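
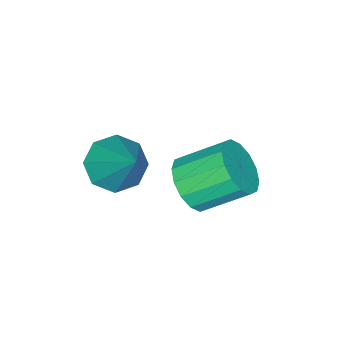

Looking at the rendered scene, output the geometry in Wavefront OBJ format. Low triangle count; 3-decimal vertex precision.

v 0.935 1.22 1.878
v 1.238 0.888 2.527
v 0.609 1.848 3.312
v 0.305 2.18 2.662
v 1.515 1.166 2.411
v 0.886 2.125 3.195
v 1.637 1.457 2.151
v 1.008 2.417 2.936
v 1.57 1.686 1.818
v 0.941 2.645 2.603
v 1.333 1.789 1.502
v 0.704 2.749 2.286
v 0.99 1.741 1.286
v 0.36 2.7 2.07
v 0.631 1.552 1.228
v 0.002 2.512 2.013
v 0.354 1.275 1.345
v -0.275 2.234 2.129
v 0.232 0.983 1.604
v -0.397 1.943 2.389
v 0.299 0.755 1.937
v -0.33 1.714 2.722
v 0.536 0.651 2.254
v -0.093 1.611 3.038
v 0.88 0.7 2.47
v 0.25 1.659 3.254
v 1.513 -0.549 2.052
v 2.266 -0.671 1.81
v 2.107 0.549 3.348
v 2.003 -0.195 1.528
v 1.453 0.073 1.552
v 0.938 -0.023 1.869
v 0.76 -0.428 2.293
v 1.023 -0.903 2.576
v 1.573 -1.171 2.551
v 2.088 -1.075 2.234
f 2 1 5
f 2 5 3
f 3 5 6
f 3 6 4
f 5 1 7
f 5 7 6
f 6 7 8
f 6 8 4
f 7 1 9
f 7 9 8
f 8 9 10
f 8 10 4
f 9 1 11
f 9 11 10
f 10 11 12
f 10 12 4
f 11 1 13
f 11 13 12
f 12 13 14
f 12 14 4
f 13 1 15
f 13 15 14
f 14 15 16
f 14 16 4
f 15 1 17
f 15 17 16
f 16 17 18
f 16 18 4
f 17 1 19
f 17 19 18
f 18 19 20
f 18 20 4
f 19 1 21
f 19 21 20
f 20 21 22
f 20 22 4
f 21 1 23
f 21 23 22
f 22 23 24
f 22 24 4
f 23 1 25
f 23 25 24
f 24 25 26
f 24 26 4
f 25 1 2
f 25 2 26
f 26 2 3
f 26 3 4
f 28 27 30
f 28 30 29
f 30 27 31
f 30 31 29
f 31 27 32
f 31 32 29
f 32 27 33
f 32 33 29
f 33 27 34
f 33 34 29
f 34 27 35
f 34 35 29
f 35 27 36
f 35 36 29
f 36 27 28
f 36 28 29



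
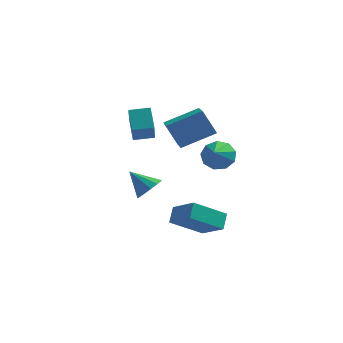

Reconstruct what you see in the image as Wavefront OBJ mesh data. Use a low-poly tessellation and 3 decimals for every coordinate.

v -0.333 0.512 4.221
v 1.391 1.309 5.043
v -0.831 2.397 3.439
v 0.894 3.193 4.261
v 0.466 0.167 2.879
v 2.191 0.963 3.701
v -0.031 2.051 2.097
v 1.693 2.848 2.919
v -2.261 1.237 3.365
v -2.657 2.282 4.257
v -2.431 2.297 2.047
v -2.827 3.342 2.939
v -1.153 1.558 3.481
v -1.549 2.603 4.373
v -1.323 2.618 2.163
v -1.719 3.663 3.055
v -1.56 2.331 -1.617
v -1.085 1.976 -0.968
v -2.72 2.669 -0.583
v -0.96 2.455 -0.985
v -1.027 2.896 -1.203
v -1.263 3.157 -1.553
v -1.593 3.156 -1.923
v -1.913 2.893 -2.196
v -2.121 2.452 -2.285
v -2.151 1.972 -2.162
v -1.993 1.607 -1.866
v -1.698 1.471 -1.491
v -1.36 1.609 -1.156
v 1.538 0.613 -3.639
v -0.052 -0.251 -2.459
v 1.59 1.424 -2.974
v 0 0.56 -1.795
v 2.76 -0.28 -2.645
v 1.17 -1.144 -1.466
v 2.812 0.531 -1.981
v 1.222 -0.333 -0.801
v 1.888 3.585 0.598
v 2.367 3.115 -0.089
v 1.892 2.035 1.662
v 2.79 3.399 0.325
v 2.791 3.771 0.866
v 2.37 4.056 1.282
v 1.724 4.12 1.378
v 1.154 3.934 1.109
v 0.928 3.585 0.6
v 1.152 3.236 0.091
v 1.72 3.05 -0.181
f 2 4 1
f 5 2 1
f 1 4 3
f 3 5 1
f 2 8 4
f 6 2 5
f 6 8 2
f 4 8 3
f 7 5 3
f 3 8 7
f 7 6 5
f 8 6 7
f 10 12 9
f 13 10 9
f 9 12 11
f 11 13 9
f 10 16 12
f 14 10 13
f 14 16 10
f 12 16 11
f 15 13 11
f 11 16 15
f 15 14 13
f 16 14 15
f 18 17 20
f 18 20 19
f 20 17 21
f 20 21 19
f 21 17 22
f 21 22 19
f 22 17 23
f 22 23 19
f 23 17 24
f 23 24 19
f 24 17 25
f 24 25 19
f 25 17 26
f 25 26 19
f 26 17 27
f 26 27 19
f 27 17 28
f 27 28 19
f 28 17 29
f 28 29 19
f 29 17 18
f 29 18 19
f 31 33 30
f 34 31 30
f 30 33 32
f 32 34 30
f 31 37 33
f 35 31 34
f 35 37 31
f 33 37 32
f 36 34 32
f 32 37 36
f 36 35 34
f 37 35 36
f 39 38 41
f 39 41 40
f 41 38 42
f 41 42 40
f 42 38 43
f 42 43 40
f 43 38 44
f 43 44 40
f 44 38 45
f 44 45 40
f 45 38 46
f 45 46 40
f 46 38 47
f 46 47 40
f 47 38 48
f 47 48 40
f 48 38 39
f 48 39 40



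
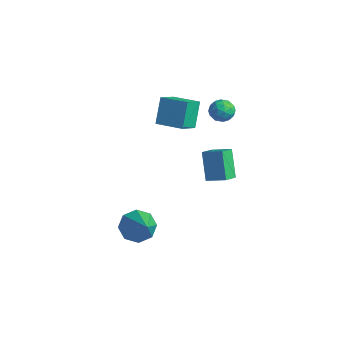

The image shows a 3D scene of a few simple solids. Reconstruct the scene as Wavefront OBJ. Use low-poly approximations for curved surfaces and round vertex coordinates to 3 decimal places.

v 1.719 -3.462 -4.099
v 2.209 -3.784 -4.833
v 3.321 -4.118 -2.741
v 2.361 -3.097 -4.68
v 2.136 -2.624 -4.187
v 1.667 -2.642 -3.642
v 1.229 -3.14 -3.364
v 1.077 -3.826 -3.517
v 1.301 -4.299 -4.01
v 1.77 -4.282 -4.556
v -3.099 2.596 -0.348
v -2.805 1.554 0.256
v -1.648 3.128 -0.138
v -1.353 2.086 0.466
v -2.647 1.914 -1.746
v -2.352 0.872 -1.142
v -1.195 2.446 -1.536
v -0.901 1.404 -0.932
v 3.276 -0.844 0.96
v 4.156 -0.377 1.324
v 3.005 -0.016 0.556
v 3.884 0.45 0.921
v 4.056 -1.25 -0.401
v 4.935 -0.784 -0.036
v 3.784 -0.423 -0.804
v 4.664 0.044 -0.44
v -0.124 2.715 0.571
v 0.225 3.229 0.903
v 0.855 2.151 0.417
v 1.204 2.665 0.749
v 0.766 2.247 1.109
v 0.161 2.596 1.205
v 0.919 2.784 0.115
v 0.314 3.133 0.211
v 0.869 3.272 0.621
v 0.775 2.94 1.235
v 0.305 2.44 0.085
v 0.211 2.108 0.699
v -0.035 3.021 0.751
v 1.115 2.359 0.569
v 0.858 2.113 0.781
v 1.063 2.415 0.976
v -0.073 2.649 0.928
v 0.132 2.952 1.123
v 0.45 2.374 1.244
v 0.948 2.428 0.197
v 1.153 2.731 0.392
v 0.017 2.965 0.344
v 0.222 3.267 0.539
v 0.63 3.006 0.076
v 0.549 3.349 0.78
v 1.124 3.018 0.689
v 0.956 3.088 0.317
v 0.601 3.292 0.373
v 0.493 3.154 1.141
v 1.068 2.823 1.05
v 0.811 2.577 1.262
v 0.456 2.782 1.318
v 0.872 3.179 0.975
v 0.012 2.557 0.27
v 0.587 2.226 0.179
v 0.624 2.598 0.002
v 0.269 2.803 0.058
v -0.044 2.362 0.631
v 0.531 2.031 0.54
v 0.479 2.088 0.947
v 0.124 2.292 1.003
v 0.208 2.201 0.345
f 2 1 4
f 2 4 3
f 4 1 5
f 4 5 3
f 5 1 6
f 5 6 3
f 6 1 7
f 6 7 3
f 7 1 8
f 7 8 3
f 8 1 9
f 8 9 3
f 9 1 10
f 9 10 3
f 10 1 2
f 10 2 3
f 12 14 11
f 15 12 11
f 11 14 13
f 13 15 11
f 12 18 14
f 16 12 15
f 16 18 12
f 14 18 13
f 17 15 13
f 13 18 17
f 17 16 15
f 18 16 17
f 20 22 19
f 23 20 19
f 19 22 21
f 21 23 19
f 20 26 22
f 24 20 23
f 24 26 20
f 22 26 21
f 25 23 21
f 21 26 25
f 25 24 23
f 26 24 25
f 27 64 43
f 64 38 67
f 43 67 32
f 64 67 43
f 27 43 39
f 43 32 44
f 39 44 28
f 43 44 39
f 27 39 48
f 39 28 49
f 48 49 34
f 39 49 48
f 27 48 60
f 48 34 63
f 60 63 37
f 48 63 60
f 27 60 64
f 60 37 68
f 64 68 38
f 60 68 64
f 28 44 55
f 44 32 58
f 55 58 36
f 44 58 55
f 32 67 45
f 67 38 66
f 45 66 31
f 67 66 45
f 38 68 65
f 68 37 61
f 65 61 29
f 68 61 65
f 37 63 62
f 63 34 50
f 62 50 33
f 63 50 62
f 34 49 54
f 49 28 51
f 54 51 35
f 49 51 54
f 30 56 42
f 56 36 57
f 42 57 31
f 56 57 42
f 30 42 40
f 42 31 41
f 40 41 29
f 42 41 40
f 30 40 47
f 40 29 46
f 47 46 33
f 40 46 47
f 30 47 52
f 47 33 53
f 52 53 35
f 47 53 52
f 30 52 56
f 52 35 59
f 56 59 36
f 52 59 56
f 31 57 45
f 57 36 58
f 45 58 32
f 57 58 45
f 29 41 65
f 41 31 66
f 65 66 38
f 41 66 65
f 33 46 62
f 46 29 61
f 62 61 37
f 46 61 62
f 35 53 54
f 53 33 50
f 54 50 34
f 53 50 54
f 36 59 55
f 59 35 51
f 55 51 28
f 59 51 55



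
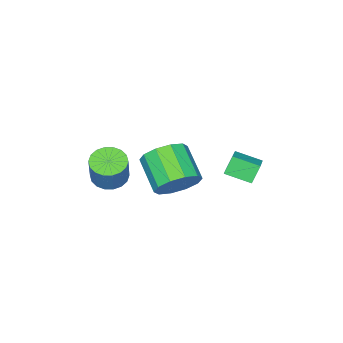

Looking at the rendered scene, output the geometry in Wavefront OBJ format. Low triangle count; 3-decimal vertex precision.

v 3.602 -1.912 -1.721
v 4.278 -1.548 -2.061
v 4.755 -1.124 -0.659
v 4.078 -1.488 -0.319
v 4.026 -1.271 -2.059
v 4.503 -0.847 -0.658
v 3.691 -1.122 -1.99
v 4.168 -0.697 -0.589
v 3.338 -1.129 -1.868
v 3.814 -0.704 -0.467
v 3.037 -1.291 -1.717
v 3.513 -0.866 -0.315
v 2.848 -1.576 -1.566
v 3.324 -1.151 -0.165
v 2.808 -1.928 -1.446
v 3.285 -1.503 -0.045
v 2.925 -2.276 -1.381
v 3.402 -1.852 0.021
v 3.177 -2.553 -1.382
v 3.654 -2.129 0.019
v 3.512 -2.703 -1.451
v 3.989 -2.278 -0.05
v 3.866 -2.696 -1.573
v 4.342 -2.271 -0.172
v 4.167 -2.534 -1.725
v 4.643 -2.109 -0.323
v 4.356 -2.249 -1.875
v 4.832 -1.824 -0.474
v 4.395 -1.897 -1.995
v 4.872 -1.472 -0.594
v -2.323 1.602 -2.248
v -1.748 0.502 -1.862
v -1.381 2.277 -1.727
v -0.807 1.176 -1.341
v -1.813 1.564 -3.119
v -1.239 0.463 -2.733
v -0.872 2.238 -2.598
v -0.297 1.138 -2.212
v 1.702 0.312 -2.283
v 2.171 -0.382 -2.995
v 1.527 -1.847 -1.989
v 1.058 -1.152 -1.277
v 2.623 -0.246 -2.506
v 1.979 -1.711 -1.5
v 2.723 0.105 -1.932
v 2.08 -1.36 -0.926
v 2.433 0.534 -1.492
v 1.79 -0.931 -0.486
v 1.864 0.879 -1.354
v 1.22 -0.586 -0.348
v 1.233 1.007 -1.571
v 0.589 -0.458 -0.565
v 0.781 0.871 -2.06
v 0.137 -0.594 -1.054
v 0.68 0.52 -2.634
v 0.037 -0.945 -1.628
v 0.97 0.091 -3.074
v 0.327 -1.374 -2.068
v 1.54 -0.254 -3.212
v 0.896 -1.719 -2.206
f 2 1 5
f 2 5 3
f 3 5 6
f 3 6 4
f 5 1 7
f 5 7 6
f 6 7 8
f 6 8 4
f 7 1 9
f 7 9 8
f 8 9 10
f 8 10 4
f 9 1 11
f 9 11 10
f 10 11 12
f 10 12 4
f 11 1 13
f 11 13 12
f 12 13 14
f 12 14 4
f 13 1 15
f 13 15 14
f 14 15 16
f 14 16 4
f 15 1 17
f 15 17 16
f 16 17 18
f 16 18 4
f 17 1 19
f 17 19 18
f 18 19 20
f 18 20 4
f 19 1 21
f 19 21 20
f 20 21 22
f 20 22 4
f 21 1 23
f 21 23 22
f 22 23 24
f 22 24 4
f 23 1 25
f 23 25 24
f 24 25 26
f 24 26 4
f 25 1 27
f 25 27 26
f 26 27 28
f 26 28 4
f 27 1 29
f 27 29 28
f 28 29 30
f 28 30 4
f 29 1 2
f 29 2 30
f 30 2 3
f 30 3 4
f 32 34 31
f 35 32 31
f 31 34 33
f 33 35 31
f 32 38 34
f 36 32 35
f 36 38 32
f 34 38 33
f 37 35 33
f 33 38 37
f 37 36 35
f 38 36 37
f 40 39 43
f 40 43 41
f 41 43 44
f 41 44 42
f 43 39 45
f 43 45 44
f 44 45 46
f 44 46 42
f 45 39 47
f 45 47 46
f 46 47 48
f 46 48 42
f 47 39 49
f 47 49 48
f 48 49 50
f 48 50 42
f 49 39 51
f 49 51 50
f 50 51 52
f 50 52 42
f 51 39 53
f 51 53 52
f 52 53 54
f 52 54 42
f 53 39 55
f 53 55 54
f 54 55 56
f 54 56 42
f 55 39 57
f 55 57 56
f 56 57 58
f 56 58 42
f 57 39 59
f 57 59 58
f 58 59 60
f 58 60 42
f 59 39 40
f 59 40 60
f 60 40 41
f 60 41 42



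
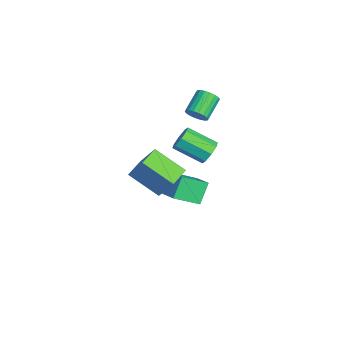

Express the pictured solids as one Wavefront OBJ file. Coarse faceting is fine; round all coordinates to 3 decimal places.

v -2.066 -0.95 -2.142
v -0.964 -0.505 -1.694
v -2.292 0.535 -3.059
v -1.19 0.98 -2.611
v -1.37 -1.54 -3.269
v -0.268 -1.095 -2.821
v -1.596 -0.055 -4.186
v -0.494 0.39 -3.738
v -1.012 0.262 3.212
v -0.581 0.291 3.724
v -1.557 1.088 4.5
v -1.988 1.058 3.988
v -0.511 0.533 3.564
v -1.487 1.33 4.34
v -0.54 0.721 3.335
v -1.516 1.518 4.11
v -0.662 0.818 3.081
v -1.639 1.615 3.856
v -0.854 0.805 2.853
v -1.831 1.601 3.628
v -1.077 0.684 2.696
v -2.054 1.481 3.472
v -1.287 0.479 2.642
v -2.264 1.276 3.417
v -1.443 0.232 2.7
v -2.419 1.029 3.476
v -1.513 -0.01 2.86
v -2.489 0.787 3.636
v -1.484 -0.198 3.09
v -2.46 0.599 3.865
v -1.361 -0.295 3.344
v -2.338 0.502 4.119
v -1.169 -0.281 3.572
v -2.146 0.515 4.347
v -0.946 -0.161 3.728
v -1.923 0.636 4.504
v -0.736 0.044 3.783
v -1.713 0.841 4.558
v 2.272 0.348 2.783
v 2.886 0.3 3.194
v 2.201 -1.117 4.048
v 1.588 -1.068 3.637
v 2.492 0.632 3.43
v 1.808 -0.785 4.284
v 1.97 0.798 3.287
v 1.286 -0.619 4.141
v 1.625 0.701 2.849
v 0.94 -0.716 3.703
v 1.659 0.397 2.372
v 0.974 -1.02 3.226
v 2.052 0.065 2.136
v 1.368 -1.352 2.99
v 2.574 -0.101 2.279
v 1.89 -1.518 3.133
v 2.92 -0.004 2.717
v 2.235 -1.421 3.571
v 0.13 -2.884 0.853
v 0.912 -2.256 2.36
v 1.109 -1.458 -0.248
v 1.89 -0.83 1.259
v 1.11 -3.69 0.681
v 1.891 -3.062 2.188
v 2.088 -2.264 -0.42
v 2.87 -1.636 1.087
f 2 4 1
f 5 2 1
f 1 4 3
f 3 5 1
f 2 8 4
f 6 2 5
f 6 8 2
f 4 8 3
f 7 5 3
f 3 8 7
f 7 6 5
f 8 6 7
f 10 9 13
f 10 13 11
f 11 13 14
f 11 14 12
f 13 9 15
f 13 15 14
f 14 15 16
f 14 16 12
f 15 9 17
f 15 17 16
f 16 17 18
f 16 18 12
f 17 9 19
f 17 19 18
f 18 19 20
f 18 20 12
f 19 9 21
f 19 21 20
f 20 21 22
f 20 22 12
f 21 9 23
f 21 23 22
f 22 23 24
f 22 24 12
f 23 9 25
f 23 25 24
f 24 25 26
f 24 26 12
f 25 9 27
f 25 27 26
f 26 27 28
f 26 28 12
f 27 9 29
f 27 29 28
f 28 29 30
f 28 30 12
f 29 9 31
f 29 31 30
f 30 31 32
f 30 32 12
f 31 9 33
f 31 33 32
f 32 33 34
f 32 34 12
f 33 9 35
f 33 35 34
f 34 35 36
f 34 36 12
f 35 9 37
f 35 37 36
f 36 37 38
f 36 38 12
f 37 9 10
f 37 10 38
f 38 10 11
f 38 11 12
f 40 39 43
f 40 43 41
f 41 43 44
f 41 44 42
f 43 39 45
f 43 45 44
f 44 45 46
f 44 46 42
f 45 39 47
f 45 47 46
f 46 47 48
f 46 48 42
f 47 39 49
f 47 49 48
f 48 49 50
f 48 50 42
f 49 39 51
f 49 51 50
f 50 51 52
f 50 52 42
f 51 39 53
f 51 53 52
f 52 53 54
f 52 54 42
f 53 39 55
f 53 55 54
f 54 55 56
f 54 56 42
f 55 39 40
f 55 40 56
f 56 40 41
f 56 41 42
f 58 60 57
f 61 58 57
f 57 60 59
f 59 61 57
f 58 64 60
f 62 58 61
f 62 64 58
f 60 64 59
f 63 61 59
f 59 64 63
f 63 62 61
f 64 62 63



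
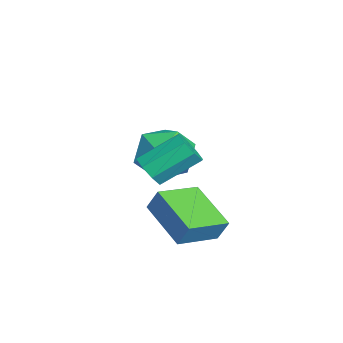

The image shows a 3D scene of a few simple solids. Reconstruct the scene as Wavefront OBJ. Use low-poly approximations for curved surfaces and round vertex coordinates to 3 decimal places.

v 1.601 -3.512 0.734
v 2.044 -3.764 1.199
v 1.863 -2.401 2.111
v 1.419 -2.148 1.646
v 2.284 -3.48 0.823
v 2.103 -2.117 1.735
v 2.124 -3.215 0.395
v 1.943 -1.852 1.307
v 1.657 -3.124 0.166
v 1.476 -1.761 1.078
v 1.157 -3.259 0.269
v 0.976 -1.896 1.181
v 0.917 -3.543 0.645
v 0.736 -2.18 1.557
v 1.077 -3.808 1.073
v 0.896 -2.445 1.985
v 1.544 -3.899 1.302
v 1.363 -2.536 2.214
v -0.229 -2.064 -1.95
v -0.025 -1.72 -1.122
v 1.467 -1.263 -2.7
v 1.671 -0.919 -1.872
v 0.609 -3.481 -1.568
v 0.813 -3.137 -0.74
v 2.305 -2.68 -2.318
v 2.509 -2.336 -1.49
v -2.384 -1.483 -0.442
v -1.814 -1.829 -1.476
v -2.206 -3.331 0.276
v -1.636 -3.677 -0.758
v -1.077 -2.91 0.024
v -1.187 -1.768 -0.419
v -2.833 -3.392 -0.781
v -2.943 -2.25 -1.224
v -2.092 -3.009 -1.685
v -1.007 -2.712 -1.188
v -3.013 -2.448 -0.012
v -1.928 -2.151 0.485
f 2 1 5
f 2 5 3
f 3 5 6
f 3 6 4
f 5 1 7
f 5 7 6
f 6 7 8
f 6 8 4
f 7 1 9
f 7 9 8
f 8 9 10
f 8 10 4
f 9 1 11
f 9 11 10
f 10 11 12
f 10 12 4
f 11 1 13
f 11 13 12
f 12 13 14
f 12 14 4
f 13 1 15
f 13 15 14
f 14 15 16
f 14 16 4
f 15 1 17
f 15 17 16
f 16 17 18
f 16 18 4
f 17 1 2
f 17 2 18
f 18 2 3
f 18 3 4
f 20 22 19
f 23 20 19
f 19 22 21
f 21 23 19
f 20 26 22
f 24 20 23
f 24 26 20
f 22 26 21
f 25 23 21
f 21 26 25
f 25 24 23
f 26 24 25
f 27 38 32
f 27 32 28
f 27 28 34
f 27 34 37
f 27 37 38
f 28 32 36
f 32 38 31
f 38 37 29
f 37 34 33
f 34 28 35
f 30 36 31
f 30 31 29
f 30 29 33
f 30 33 35
f 30 35 36
f 31 36 32
f 29 31 38
f 33 29 37
f 35 33 34
f 36 35 28



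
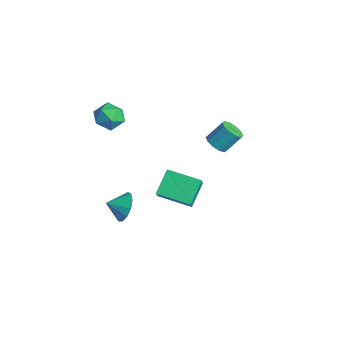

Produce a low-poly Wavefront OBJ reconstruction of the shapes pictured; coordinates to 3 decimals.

v -0.5 -2.199 -4.216
v -0.15 -2.737 -5.048
v -0.82 -3.201 -3.704
v 0.306 -2.691 -4.675
v 0.507 -2.49 -4.156
v 0.388 -2.196 -3.656
v -0.013 -1.903 -3.335
v -0.569 -1.704 -3.293
v -1.102 -1.663 -3.544
v -1.445 -1.791 -4.009
v -1.488 -2.049 -4.54
v -1.217 -2.355 -4.968
v -0.718 -2.611 -5.157
v -1.324 -2.143 2.666
v -0.581 -2.008 3.335
v -1.979 -3.292 3.625
v -1.236 -3.157 4.294
v -1.927 -2.435 4.155
v -1.523 -1.725 3.563
v -1.037 -3.575 3.397
v -0.633 -2.865 2.805
v -0.404 -2.893 3.787
v -0.954 -2.188 4.256
v -1.606 -3.112 2.704
v -2.156 -2.407 3.173
v 1.652 -1.12 -1.929
v 0.905 -0.049 -0.826
v 3.053 0.31 -2.37
v 2.306 1.382 -1.267
v 2.734 -1.762 -0.573
v 1.987 -0.69 0.53
v 4.135 -0.331 -1.014
v 3.388 0.74 0.089
v 1.241 2.788 0.872
v 1.944 2.951 0.604
v 2.142 3.895 1.701
v 1.439 3.732 1.968
v 1.636 3.252 0.401
v 1.834 4.196 1.498
v 1.177 3.376 0.378
v 1.375 4.319 1.474
v 0.742 3.275 0.543
v 0.941 4.218 1.64
v 0.498 2.988 0.834
v 0.696 3.932 1.931
v 0.538 2.625 1.139
v 0.736 3.569 2.236
v 0.846 2.324 1.342
v 1.044 3.268 2.439
v 1.305 2.201 1.366
v 1.503 3.144 2.462
v 1.739 2.302 1.2
v 1.938 3.245 2.297
v 1.984 2.588 0.909
v 2.182 3.532 2.006
f 2 1 4
f 2 4 3
f 4 1 5
f 4 5 3
f 5 1 6
f 5 6 3
f 6 1 7
f 6 7 3
f 7 1 8
f 7 8 3
f 8 1 9
f 8 9 3
f 9 1 10
f 9 10 3
f 10 1 11
f 10 11 3
f 11 1 12
f 11 12 3
f 12 1 13
f 12 13 3
f 13 1 2
f 13 2 3
f 14 25 19
f 14 19 15
f 14 15 21
f 14 21 24
f 14 24 25
f 15 19 23
f 19 25 18
f 25 24 16
f 24 21 20
f 21 15 22
f 17 23 18
f 17 18 16
f 17 16 20
f 17 20 22
f 17 22 23
f 18 23 19
f 16 18 25
f 20 16 24
f 22 20 21
f 23 22 15
f 27 29 26
f 30 27 26
f 26 29 28
f 28 30 26
f 27 33 29
f 31 27 30
f 31 33 27
f 29 33 28
f 32 30 28
f 28 33 32
f 32 31 30
f 33 31 32
f 35 34 38
f 35 38 36
f 36 38 39
f 36 39 37
f 38 34 40
f 38 40 39
f 39 40 41
f 39 41 37
f 40 34 42
f 40 42 41
f 41 42 43
f 41 43 37
f 42 34 44
f 42 44 43
f 43 44 45
f 43 45 37
f 44 34 46
f 44 46 45
f 45 46 47
f 45 47 37
f 46 34 48
f 46 48 47
f 47 48 49
f 47 49 37
f 48 34 50
f 48 50 49
f 49 50 51
f 49 51 37
f 50 34 52
f 50 52 51
f 51 52 53
f 51 53 37
f 52 34 54
f 52 54 53
f 53 54 55
f 53 55 37
f 54 34 35
f 54 35 55
f 55 35 36
f 55 36 37



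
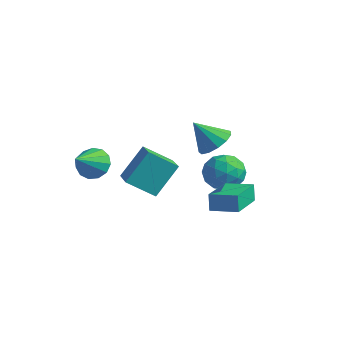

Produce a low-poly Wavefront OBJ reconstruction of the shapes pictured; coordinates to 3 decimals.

v 0.756 3.304 -2.175
v 1.737 3.151 -2.062
v 0.483 1.729 -1.938
v 1.464 1.576 -1.825
v 0.955 2.085 -1.133
v 1.124 3.058 -1.279
v 1.096 1.822 -2.721
v 1.265 2.795 -2.867
v 1.947 2.235 -2.4
v 1.86 2.397 -1.418
v 0.36 2.483 -2.582
v 0.273 2.645 -1.6
v 1.271 3.366 -2.139
v 0.949 1.514 -1.861
v 0.65 1.813 -1.454
v 1.227 1.723 -1.387
v 0.91 3.311 -1.679
v 1.487 3.221 -1.613
v 1.027 2.595 -1.066
v 0.733 1.659 -2.387
v 1.31 1.569 -2.321
v 0.993 3.157 -2.613
v 1.57 3.067 -2.546
v 1.193 2.285 -2.934
v 1.971 2.737 -2.271
v 1.81 1.811 -2.132
v 1.594 1.956 -2.659
v 1.693 2.528 -2.745
v 1.919 2.833 -1.694
v 1.759 1.907 -1.555
v 1.459 2.206 -1.148
v 1.559 2.778 -1.234
v 2.043 2.294 -1.893
v 0.461 2.973 -2.445
v 0.301 2.047 -2.306
v 0.661 2.102 -2.766
v 0.761 2.674 -2.852
v 0.41 3.069 -1.868
v 0.249 2.143 -1.729
v 0.527 2.352 -1.255
v 0.626 2.924 -1.341
v 0.177 2.586 -2.107
v 1.166 -3.439 0.091
v 1.362 -2.329 1.43
v -0.051 -2.547 -0.471
v 0.145 -1.437 0.868
v 2.095 -2.663 -0.688
v 2.291 -1.553 0.651
v 0.878 -1.771 -1.25
v 1.074 -0.661 0.089
v -1.922 -2.295 -0.654
v -1.448 -1.83 -0.173
v -1.638 -3.565 0.294
v -1.876 -1.799 -0.003
v -2.319 -1.925 -0.04
v -2.636 -2.169 -0.272
v -2.726 -2.453 -0.625
v -2.56 -2.687 -0.988
v -2.192 -2.796 -1.244
v -1.738 -2.747 -1.314
v -1.342 -2.554 -1.174
v -1.13 -2.279 -0.869
v -1.17 -2.009 -0.496
v 3.086 -0.589 -2.065
v 2.887 -0.432 -1.253
v 2.264 1.324 -2.637
v 2.065 1.482 -1.826
v 4.195 -0.062 -1.894
v 3.996 0.096 -1.083
v 3.373 1.852 -2.467
v 3.174 2.009 -1.655
v 1.471 1.465 0.421
v 2.215 1.347 0.856
v 0.729 0.915 1.539
v 2.057 1.796 0.973
v 1.713 2.14 0.914
v 1.292 2.27 0.699
v 0.928 2.145 0.395
v 0.736 1.803 0.1
v 0.778 1.355 -0.093
v 1.04 0.941 -0.123
v 1.438 0.694 0.02
v 1.847 0.692 0.29
v 2.137 0.935 0.602
f 1 38 17
f 38 12 41
f 17 41 6
f 38 41 17
f 1 17 13
f 17 6 18
f 13 18 2
f 17 18 13
f 1 13 22
f 13 2 23
f 22 23 8
f 13 23 22
f 1 22 34
f 22 8 37
f 34 37 11
f 22 37 34
f 1 34 38
f 34 11 42
f 38 42 12
f 34 42 38
f 2 18 29
f 18 6 32
f 29 32 10
f 18 32 29
f 6 41 19
f 41 12 40
f 19 40 5
f 41 40 19
f 12 42 39
f 42 11 35
f 39 35 3
f 42 35 39
f 11 37 36
f 37 8 24
f 36 24 7
f 37 24 36
f 8 23 28
f 23 2 25
f 28 25 9
f 23 25 28
f 4 30 16
f 30 10 31
f 16 31 5
f 30 31 16
f 4 16 14
f 16 5 15
f 14 15 3
f 16 15 14
f 4 14 21
f 14 3 20
f 21 20 7
f 14 20 21
f 4 21 26
f 21 7 27
f 26 27 9
f 21 27 26
f 4 26 30
f 26 9 33
f 30 33 10
f 26 33 30
f 5 31 19
f 31 10 32
f 19 32 6
f 31 32 19
f 3 15 39
f 15 5 40
f 39 40 12
f 15 40 39
f 7 20 36
f 20 3 35
f 36 35 11
f 20 35 36
f 9 27 28
f 27 7 24
f 28 24 8
f 27 24 28
f 10 33 29
f 33 9 25
f 29 25 2
f 33 25 29
f 44 46 43
f 47 44 43
f 43 46 45
f 45 47 43
f 44 50 46
f 48 44 47
f 48 50 44
f 46 50 45
f 49 47 45
f 45 50 49
f 49 48 47
f 50 48 49
f 52 51 54
f 52 54 53
f 54 51 55
f 54 55 53
f 55 51 56
f 55 56 53
f 56 51 57
f 56 57 53
f 57 51 58
f 57 58 53
f 58 51 59
f 58 59 53
f 59 51 60
f 59 60 53
f 60 51 61
f 60 61 53
f 61 51 62
f 61 62 53
f 62 51 63
f 62 63 53
f 63 51 52
f 63 52 53
f 65 67 64
f 68 65 64
f 64 67 66
f 66 68 64
f 65 71 67
f 69 65 68
f 69 71 65
f 67 71 66
f 70 68 66
f 66 71 70
f 70 69 68
f 71 69 70
f 73 72 75
f 73 75 74
f 75 72 76
f 75 76 74
f 76 72 77
f 76 77 74
f 77 72 78
f 77 78 74
f 78 72 79
f 78 79 74
f 79 72 80
f 79 80 74
f 80 72 81
f 80 81 74
f 81 72 82
f 81 82 74
f 82 72 83
f 82 83 74
f 83 72 84
f 83 84 74
f 84 72 73
f 84 73 74



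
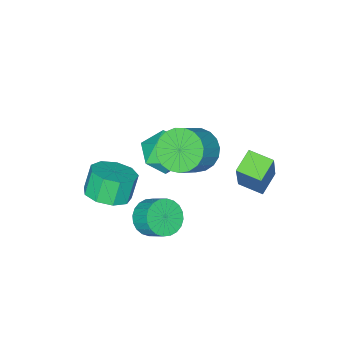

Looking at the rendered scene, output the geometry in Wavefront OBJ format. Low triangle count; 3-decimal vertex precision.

v 1.766 -0.583 -3.077
v 2.638 -0.306 -2.673
v 2.145 -0.38 -1.559
v 1.274 -0.657 -1.963
v 2.256 0.246 -2.805
v 1.763 0.172 -1.692
v 1.644 0.409 -3.065
v 1.152 0.336 -1.952
v 1.09 0.109 -3.33
v 0.597 0.035 -2.217
v 0.852 -0.516 -3.477
v 0.36 -0.589 -2.363
v 1.042 -1.172 -3.436
v 0.549 -1.245 -2.323
v 1.571 -1.552 -3.227
v 1.078 -1.626 -2.114
v 2.191 -1.479 -2.948
v 1.698 -1.553 -1.835
v 2.613 -0.987 -2.729
v 2.12 -1.061 -1.615
v -3.348 2.508 -2.627
v -2.658 2.982 -0.8
v -3.665 3.561 -2.78
v -2.974 4.035 -0.953
v -2.346 2.745 -3.067
v -1.655 3.219 -1.24
v -2.662 3.798 -3.22
v -1.972 4.272 -1.393
v -1.055 1.622 -0.572
v -0.391 1.722 -1.353
v 0.76 1.918 -0.348
v 0.095 1.818 0.432
v -0.515 2.127 -1.29
v 0.636 2.323 -0.285
v -0.733 2.444 -1.102
v 0.418 2.64 -0.097
v -1.006 2.62 -0.823
v 0.144 2.816 0.182
v -1.288 2.623 -0.501
v -0.138 2.819 0.504
v -1.53 2.453 -0.191
v -0.379 2.649 0.814
v -1.69 2.139 0.053
v -0.539 2.335 1.058
v -1.74 1.736 0.189
v -0.589 1.932 1.194
v -1.671 1.313 0.193
v -0.521 1.509 1.198
v -1.496 0.944 0.065
v -0.346 1.14 1.07
v -1.245 0.692 -0.173
v -0.095 0.888 0.831
v -0.961 0.6 -0.481
v 0.189 0.796 0.524
v -0.694 0.686 -0.804
v 0.457 0.882 0.201
v -0.488 0.933 -1.087
v 0.662 1.129 -0.082
v -0.381 1.3 -1.281
v 0.769 1.496 -0.277
v 2.14 2.239 -2.134
v 2.659 2.646 -2.654
v 2.679 3.447 -2.007
v 2.16 3.041 -1.486
v 2.366 2.744 -2.766
v 2.387 3.545 -2.118
v 2.04 2.765 -2.781
v 2.06 3.566 -2.134
v 1.728 2.706 -2.698
v 1.749 3.507 -2.051
v 1.479 2.576 -2.529
v 1.5 3.377 -1.882
v 1.331 2.395 -2.3
v 1.352 3.196 -1.653
v 1.306 2.19 -2.045
v 1.326 2.991 -1.398
v 1.408 1.992 -1.804
v 1.428 2.793 -1.157
v 1.621 1.833 -1.613
v 1.641 2.634 -0.966
v 1.913 1.735 -1.502
v 1.934 2.536 -0.854
v 2.24 1.714 -1.486
v 2.26 2.515 -0.839
v 2.551 1.773 -1.569
v 2.572 2.574 -0.922
v 2.8 1.903 -1.738
v 2.821 2.704 -1.091
v 2.948 2.084 -1.967
v 2.969 2.885 -1.32
v 2.974 2.289 -2.222
v 2.994 3.09 -1.575
v 2.872 2.487 -2.463
v 2.892 3.288 -1.816
v -2.323 -0.03 -3.523
v -1.401 -0.419 -4.015
v -2.339 -1.461 -2.425
v -1.417 -1.85 -2.917
v -1.367 -0.932 -2.287
v -1.358 -0.048 -2.965
v -2.382 -1.832 -3.475
v -2.373 -0.948 -4.153
v -1.438 -1.532 -3.986
v -0.811 -0.976 -3.252
v -2.929 -0.904 -3.188
v -2.302 -0.348 -2.454
f 2 1 5
f 2 5 3
f 3 5 6
f 3 6 4
f 5 1 7
f 5 7 6
f 6 7 8
f 6 8 4
f 7 1 9
f 7 9 8
f 8 9 10
f 8 10 4
f 9 1 11
f 9 11 10
f 10 11 12
f 10 12 4
f 11 1 13
f 11 13 12
f 12 13 14
f 12 14 4
f 13 1 15
f 13 15 14
f 14 15 16
f 14 16 4
f 15 1 17
f 15 17 16
f 16 17 18
f 16 18 4
f 17 1 19
f 17 19 18
f 18 19 20
f 18 20 4
f 19 1 2
f 19 2 20
f 20 2 3
f 20 3 4
f 22 24 21
f 25 22 21
f 21 24 23
f 23 25 21
f 22 28 24
f 26 22 25
f 26 28 22
f 24 28 23
f 27 25 23
f 23 28 27
f 27 26 25
f 28 26 27
f 30 29 33
f 30 33 31
f 31 33 34
f 31 34 32
f 33 29 35
f 33 35 34
f 34 35 36
f 34 36 32
f 35 29 37
f 35 37 36
f 36 37 38
f 36 38 32
f 37 29 39
f 37 39 38
f 38 39 40
f 38 40 32
f 39 29 41
f 39 41 40
f 40 41 42
f 40 42 32
f 41 29 43
f 41 43 42
f 42 43 44
f 42 44 32
f 43 29 45
f 43 45 44
f 44 45 46
f 44 46 32
f 45 29 47
f 45 47 46
f 46 47 48
f 46 48 32
f 47 29 49
f 47 49 48
f 48 49 50
f 48 50 32
f 49 29 51
f 49 51 50
f 50 51 52
f 50 52 32
f 51 29 53
f 51 53 52
f 52 53 54
f 52 54 32
f 53 29 55
f 53 55 54
f 54 55 56
f 54 56 32
f 55 29 57
f 55 57 56
f 56 57 58
f 56 58 32
f 57 29 59
f 57 59 58
f 58 59 60
f 58 60 32
f 59 29 30
f 59 30 60
f 60 30 31
f 60 31 32
f 62 61 65
f 62 65 63
f 63 65 66
f 63 66 64
f 65 61 67
f 65 67 66
f 66 67 68
f 66 68 64
f 67 61 69
f 67 69 68
f 68 69 70
f 68 70 64
f 69 61 71
f 69 71 70
f 70 71 72
f 70 72 64
f 71 61 73
f 71 73 72
f 72 73 74
f 72 74 64
f 73 61 75
f 73 75 74
f 74 75 76
f 74 76 64
f 75 61 77
f 75 77 76
f 76 77 78
f 76 78 64
f 77 61 79
f 77 79 78
f 78 79 80
f 78 80 64
f 79 61 81
f 79 81 80
f 80 81 82
f 80 82 64
f 81 61 83
f 81 83 82
f 82 83 84
f 82 84 64
f 83 61 85
f 83 85 84
f 84 85 86
f 84 86 64
f 85 61 87
f 85 87 86
f 86 87 88
f 86 88 64
f 87 61 89
f 87 89 88
f 88 89 90
f 88 90 64
f 89 61 91
f 89 91 90
f 90 91 92
f 90 92 64
f 91 61 93
f 91 93 92
f 92 93 94
f 92 94 64
f 93 61 62
f 93 62 94
f 94 62 63
f 94 63 64
f 95 106 100
f 95 100 96
f 95 96 102
f 95 102 105
f 95 105 106
f 96 100 104
f 100 106 99
f 106 105 97
f 105 102 101
f 102 96 103
f 98 104 99
f 98 99 97
f 98 97 101
f 98 101 103
f 98 103 104
f 99 104 100
f 97 99 106
f 101 97 105
f 103 101 102
f 104 103 96



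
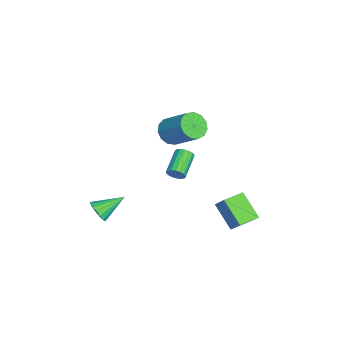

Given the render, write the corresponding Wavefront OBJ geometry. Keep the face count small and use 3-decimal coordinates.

v 0.97 2.428 -3.064
v 1.331 2.858 -2.44
v 0.091 3.311 -3.165
v 0.452 3.742 -2.54
v 1.888 3.218 -4.14
v 2.249 3.649 -3.515
v 1.009 4.102 -4.24
v 1.37 4.532 -3.616
v 0.94 -3.174 -3.869
v 1.466 -3.235 -3.459
v 0.48 -1.926 -3.091
v 1.575 -3.048 -3.696
v 1.537 -2.889 -3.972
v 1.363 -2.796 -4.225
v 1.092 -2.789 -4.396
v 0.786 -2.871 -4.446
v 0.515 -3.021 -4.364
v 0.342 -3.207 -4.169
v 0.305 -3.385 -3.905
v 0.414 -3.515 -3.632
v 0.643 -3.566 -3.414
v 0.94 -3.528 -3.3
v 1.237 -3.408 -3.316
v -1.954 0.414 -3.22
v -1.705 0.652 -2.844
v -2.996 1.023 -2.223
v -3.246 0.786 -2.6
v -1.736 0.826 -3.012
v -3.027 1.197 -2.392
v -1.817 0.905 -3.229
v -3.108 1.277 -2.608
v -1.93 0.873 -3.443
v -3.221 1.244 -2.822
v -2.048 0.735 -3.606
v -3.339 1.106 -2.985
v -2.144 0.524 -3.681
v -3.436 0.895 -3.06
v -2.198 0.287 -3.65
v -3.489 0.659 -3.029
v -2.195 0.08 -3.521
v -3.486 0.452 -2.9
v -2.138 -0.05 -3.323
v -3.429 0.321 -2.702
v -2.038 -0.075 -3.102
v -3.329 0.297 -2.481
v -1.919 0.013 -2.907
v -3.21 0.385 -2.287
v -1.809 0.193 -2.785
v -3.1 0.564 -2.164
v -1.731 0.423 -2.762
v -3.022 0.795 -2.141
v -3.15 0.119 -0.888
v -2.455 -0.021 -1.3
v -1.535 1.141 -0.143
v -2.23 1.281 0.268
v -2.656 0.341 -1.504
v -1.736 1.503 -0.347
v -3.014 0.633 -1.513
v -2.094 1.795 -0.356
v -3.415 0.762 -1.323
v -2.496 1.924 -0.166
v -3.732 0.686 -0.995
v -2.813 1.848 0.162
v -3.864 0.431 -0.634
v -2.945 1.593 0.523
v -3.769 0.076 -0.353
v -2.85 1.238 0.804
v -3.478 -0.265 -0.242
v -2.558 0.897 0.915
v -3.082 -0.484 -0.337
v -2.163 0.678 0.82
v -2.708 -0.512 -0.606
v -1.788 0.65 0.551
v -2.474 -0.339 -0.965
v -1.554 0.823 0.192
f 2 4 1
f 5 2 1
f 1 4 3
f 3 5 1
f 2 8 4
f 6 2 5
f 6 8 2
f 4 8 3
f 7 5 3
f 3 8 7
f 7 6 5
f 8 6 7
f 10 9 12
f 10 12 11
f 12 9 13
f 12 13 11
f 13 9 14
f 13 14 11
f 14 9 15
f 14 15 11
f 15 9 16
f 15 16 11
f 16 9 17
f 16 17 11
f 17 9 18
f 17 18 11
f 18 9 19
f 18 19 11
f 19 9 20
f 19 20 11
f 20 9 21
f 20 21 11
f 21 9 22
f 21 22 11
f 22 9 23
f 22 23 11
f 23 9 10
f 23 10 11
f 25 24 28
f 25 28 26
f 26 28 29
f 26 29 27
f 28 24 30
f 28 30 29
f 29 30 31
f 29 31 27
f 30 24 32
f 30 32 31
f 31 32 33
f 31 33 27
f 32 24 34
f 32 34 33
f 33 34 35
f 33 35 27
f 34 24 36
f 34 36 35
f 35 36 37
f 35 37 27
f 36 24 38
f 36 38 37
f 37 38 39
f 37 39 27
f 38 24 40
f 38 40 39
f 39 40 41
f 39 41 27
f 40 24 42
f 40 42 41
f 41 42 43
f 41 43 27
f 42 24 44
f 42 44 43
f 43 44 45
f 43 45 27
f 44 24 46
f 44 46 45
f 45 46 47
f 45 47 27
f 46 24 48
f 46 48 47
f 47 48 49
f 47 49 27
f 48 24 50
f 48 50 49
f 49 50 51
f 49 51 27
f 50 24 25
f 50 25 51
f 51 25 26
f 51 26 27
f 53 52 56
f 53 56 54
f 54 56 57
f 54 57 55
f 56 52 58
f 56 58 57
f 57 58 59
f 57 59 55
f 58 52 60
f 58 60 59
f 59 60 61
f 59 61 55
f 60 52 62
f 60 62 61
f 61 62 63
f 61 63 55
f 62 52 64
f 62 64 63
f 63 64 65
f 63 65 55
f 64 52 66
f 64 66 65
f 65 66 67
f 65 67 55
f 66 52 68
f 66 68 67
f 67 68 69
f 67 69 55
f 68 52 70
f 68 70 69
f 69 70 71
f 69 71 55
f 70 52 72
f 70 72 71
f 71 72 73
f 71 73 55
f 72 52 74
f 72 74 73
f 73 74 75
f 73 75 55
f 74 52 53
f 74 53 75
f 75 53 54
f 75 54 55



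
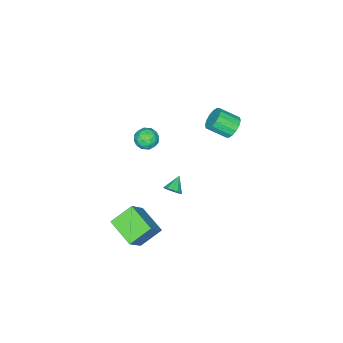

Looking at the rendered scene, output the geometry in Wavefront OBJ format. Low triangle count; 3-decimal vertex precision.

v -3.744 -1.593 0.885
v -3.311 -1.022 1.264
v -2.663 -2.037 2.053
v -3.096 -2.607 1.675
v -3.659 -1.065 1.494
v -3.011 -2.08 2.283
v -4.03 -1.249 1.561
v -3.381 -2.264 2.351
v -4.324 -1.526 1.447
v -3.675 -2.541 2.237
v -4.462 -1.82 1.183
v -3.814 -2.835 1.972
v -4.409 -2.053 0.839
v -3.76 -3.068 1.628
v -4.177 -2.163 0.507
v -3.529 -3.178 1.296
v -3.829 -2.12 0.277
v -3.181 -3.135 1.066
v -3.459 -1.936 0.209
v -2.81 -2.951 0.999
v -3.165 -1.659 0.323
v -2.516 -2.674 1.113
v -3.026 -1.365 0.588
v -2.378 -2.38 1.377
v -3.08 -1.132 0.932
v -2.431 -2.147 1.721
v 2.094 -2.485 3.654
v 2.547 -2.672 4.258
v 2.093 -3.688 3.282
v 2.546 -3.875 3.886
v 1.808 -3.659 4.005
v 1.808 -2.916 4.235
v 2.832 -3.444 3.305
v 2.832 -2.701 3.535
v 3.003 -3.265 4.043
v 2.369 -3.398 4.475
v 2.271 -2.962 3.065
v 1.637 -3.095 3.497
v 2.321 -2.473 3.989
v 2.319 -3.887 3.551
v 1.885 -3.76 3.621
v 2.151 -3.87 3.976
v 1.887 -2.616 3.975
v 2.152 -2.727 4.33
v 1.718 -3.307 4.181
v 2.488 -3.633 3.21
v 2.753 -3.744 3.565
v 2.489 -2.49 3.564
v 2.755 -2.6 3.919
v 2.922 -3.053 3.359
v 2.854 -2.932 4.218
v 2.854 -3.639 3.999
v 3.022 -3.385 3.657
v 3.022 -2.948 3.792
v 2.482 -3.01 4.472
v 2.482 -3.717 4.253
v 2.048 -3.59 4.323
v 2.048 -3.153 4.458
v 2.75 -3.358 4.345
v 2.158 -2.643 3.287
v 2.158 -3.35 3.068
v 2.592 -3.207 3.082
v 2.592 -2.77 3.217
v 1.786 -2.721 3.541
v 1.786 -3.428 3.322
v 1.618 -3.412 3.748
v 1.618 -2.975 3.883
v 1.89 -3.002 3.195
v 3.36 -4.301 -4.74
v 2.125 -3.708 -3.82
v 3.763 -2.515 -5.35
v 2.528 -1.922 -4.43
v 4.632 -4.058 -3.19
v 3.397 -3.465 -2.27
v 5.035 -2.272 -3.8
v 3.8 -1.679 -2.88
v 0.022 -3.148 -3.475
v 0.369 -3.254 -2.998
v -0.882 -3.352 -2.865
v 0.298 -2.924 -2.992
v 0.139 -2.664 -3.14
v -0.056 -2.559 -3.394
v -0.227 -2.64 -3.674
v -0.319 -2.882 -3.891
v -0.303 -3.209 -3.976
v -0.183 -3.516 -3.902
v 0.002 -3.707 -3.693
v 0.193 -3.72 -3.414
v 0.33 -3.551 -3.155
f 2 1 5
f 2 5 3
f 3 5 6
f 3 6 4
f 5 1 7
f 5 7 6
f 6 7 8
f 6 8 4
f 7 1 9
f 7 9 8
f 8 9 10
f 8 10 4
f 9 1 11
f 9 11 10
f 10 11 12
f 10 12 4
f 11 1 13
f 11 13 12
f 12 13 14
f 12 14 4
f 13 1 15
f 13 15 14
f 14 15 16
f 14 16 4
f 15 1 17
f 15 17 16
f 16 17 18
f 16 18 4
f 17 1 19
f 17 19 18
f 18 19 20
f 18 20 4
f 19 1 21
f 19 21 20
f 20 21 22
f 20 22 4
f 21 1 23
f 21 23 22
f 22 23 24
f 22 24 4
f 23 1 25
f 23 25 24
f 24 25 26
f 24 26 4
f 25 1 2
f 25 2 26
f 26 2 3
f 26 3 4
f 27 64 43
f 64 38 67
f 43 67 32
f 64 67 43
f 27 43 39
f 43 32 44
f 39 44 28
f 43 44 39
f 27 39 48
f 39 28 49
f 48 49 34
f 39 49 48
f 27 48 60
f 48 34 63
f 60 63 37
f 48 63 60
f 27 60 64
f 60 37 68
f 64 68 38
f 60 68 64
f 28 44 55
f 44 32 58
f 55 58 36
f 44 58 55
f 32 67 45
f 67 38 66
f 45 66 31
f 67 66 45
f 38 68 65
f 68 37 61
f 65 61 29
f 68 61 65
f 37 63 62
f 63 34 50
f 62 50 33
f 63 50 62
f 34 49 54
f 49 28 51
f 54 51 35
f 49 51 54
f 30 56 42
f 56 36 57
f 42 57 31
f 56 57 42
f 30 42 40
f 42 31 41
f 40 41 29
f 42 41 40
f 30 40 47
f 40 29 46
f 47 46 33
f 40 46 47
f 30 47 52
f 47 33 53
f 52 53 35
f 47 53 52
f 30 52 56
f 52 35 59
f 56 59 36
f 52 59 56
f 31 57 45
f 57 36 58
f 45 58 32
f 57 58 45
f 29 41 65
f 41 31 66
f 65 66 38
f 41 66 65
f 33 46 62
f 46 29 61
f 62 61 37
f 46 61 62
f 35 53 54
f 53 33 50
f 54 50 34
f 53 50 54
f 36 59 55
f 59 35 51
f 55 51 28
f 59 51 55
f 70 72 69
f 73 70 69
f 69 72 71
f 71 73 69
f 70 76 72
f 74 70 73
f 74 76 70
f 72 76 71
f 75 73 71
f 71 76 75
f 75 74 73
f 76 74 75
f 78 77 80
f 78 80 79
f 80 77 81
f 80 81 79
f 81 77 82
f 81 82 79
f 82 77 83
f 82 83 79
f 83 77 84
f 83 84 79
f 84 77 85
f 84 85 79
f 85 77 86
f 85 86 79
f 86 77 87
f 86 87 79
f 87 77 88
f 87 88 79
f 88 77 89
f 88 89 79
f 89 77 78
f 89 78 79



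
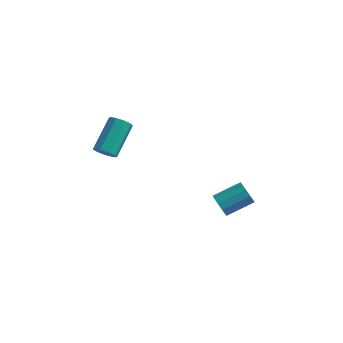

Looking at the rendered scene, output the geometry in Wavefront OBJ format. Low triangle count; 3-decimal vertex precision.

v -3.454 -2.059 -0.155
v -3.088 -2.373 0.25
v -2.999 -0.754 1.421
v -3.366 -0.441 1.015
v -2.845 -2.173 -0.045
v -2.756 -0.554 1.126
v -2.887 -1.92 -0.391
v -2.798 -0.301 0.78
v -3.195 -1.732 -0.627
v -3.106 -0.114 0.544
v -3.624 -1.698 -0.643
v -3.535 -0.079 0.528
v -3.974 -1.832 -0.43
v -3.885 -0.213 0.741
v -4.081 -2.073 -0.089
v -3.992 -0.454 1.082
v -3.894 -2.308 0.221
v -3.806 -0.689 1.392
v -3.502 -2.426 0.355
v -3.414 -0.807 1.526
v 2.42 -1.801 -2.275
v 2.854 -1.975 -2.727
v 3.874 -1.012 -2.116
v 3.44 -0.839 -1.665
v 2.645 -1.663 -2.869
v 3.665 -0.7 -2.259
v 2.35 -1.404 -2.785
v 3.37 -0.441 -2.174
v 2.081 -1.297 -2.506
v 3.102 -0.334 -1.895
v 1.942 -1.382 -2.139
v 2.963 -0.419 -1.528
v 1.986 -1.628 -1.824
v 3.006 -0.665 -1.213
v 2.195 -1.94 -1.681
v 3.215 -0.977 -1.071
v 2.49 -2.199 -1.766
v 3.51 -1.236 -1.155
v 2.758 -2.306 -2.045
v 3.779 -1.343 -1.434
v 2.897 -2.221 -2.412
v 3.918 -1.258 -1.801
f 2 1 5
f 2 5 3
f 3 5 6
f 3 6 4
f 5 1 7
f 5 7 6
f 6 7 8
f 6 8 4
f 7 1 9
f 7 9 8
f 8 9 10
f 8 10 4
f 9 1 11
f 9 11 10
f 10 11 12
f 10 12 4
f 11 1 13
f 11 13 12
f 12 13 14
f 12 14 4
f 13 1 15
f 13 15 14
f 14 15 16
f 14 16 4
f 15 1 17
f 15 17 16
f 16 17 18
f 16 18 4
f 17 1 19
f 17 19 18
f 18 19 20
f 18 20 4
f 19 1 2
f 19 2 20
f 20 2 3
f 20 3 4
f 22 21 25
f 22 25 23
f 23 25 26
f 23 26 24
f 25 21 27
f 25 27 26
f 26 27 28
f 26 28 24
f 27 21 29
f 27 29 28
f 28 29 30
f 28 30 24
f 29 21 31
f 29 31 30
f 30 31 32
f 30 32 24
f 31 21 33
f 31 33 32
f 32 33 34
f 32 34 24
f 33 21 35
f 33 35 34
f 34 35 36
f 34 36 24
f 35 21 37
f 35 37 36
f 36 37 38
f 36 38 24
f 37 21 39
f 37 39 38
f 38 39 40
f 38 40 24
f 39 21 41
f 39 41 40
f 40 41 42
f 40 42 24
f 41 21 22
f 41 22 42
f 42 22 23
f 42 23 24



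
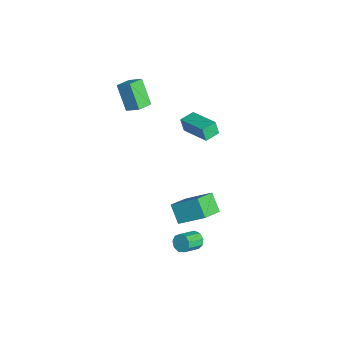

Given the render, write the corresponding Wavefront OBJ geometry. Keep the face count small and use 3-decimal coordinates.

v -0.451 1.665 -2.806
v 0.238 2.939 -1.72
v 0.373 1.927 -3.637
v 1.063 3.201 -2.551
v 0.377 0.759 -2.269
v 1.067 2.033 -1.183
v 1.202 1.021 -3.1
v 1.891 2.295 -2.014
v -3.403 -0.348 2.708
v -4.325 -0.689 4.02
v -2.874 0.254 3.235
v -3.796 -0.086 4.548
v -2.824 -1.054 2.932
v -3.746 -1.394 4.245
v -2.295 -0.451 3.46
v -3.217 -0.792 4.772
v -2.706 1.943 0.865
v -2.875 1.776 1.66
v -3.174 2.698 0.925
v -3.342 2.531 1.72
v -1.178 2.849 1.38
v -1.346 2.682 2.175
v -1.645 3.604 1.44
v -1.814 3.437 2.235
v 3.209 1.561 -2.347
v 3.643 1.673 -2.648
v 4.225 0.85 -2.115
v 3.791 0.739 -1.813
v 3.648 1.876 -2.34
v 4.23 1.054 -1.806
v 3.447 1.932 -2.034
v 4.029 1.11 -1.501
v 3.135 1.814 -1.875
v 3.717 0.992 -1.342
v 2.858 1.578 -1.937
v 3.44 0.756 -1.404
v 2.745 1.334 -2.19
v 3.327 0.512 -1.657
v 2.849 1.196 -2.516
v 3.431 0.374 -1.983
v 3.122 1.229 -2.763
v 3.704 0.407 -2.23
v 3.435 1.417 -2.815
v 4.017 0.595 -2.282
f 2 4 1
f 5 2 1
f 1 4 3
f 3 5 1
f 2 8 4
f 6 2 5
f 6 8 2
f 4 8 3
f 7 5 3
f 3 8 7
f 7 6 5
f 8 6 7
f 10 12 9
f 13 10 9
f 9 12 11
f 11 13 9
f 10 16 12
f 14 10 13
f 14 16 10
f 12 16 11
f 15 13 11
f 11 16 15
f 15 14 13
f 16 14 15
f 18 20 17
f 21 18 17
f 17 20 19
f 19 21 17
f 18 24 20
f 22 18 21
f 22 24 18
f 20 24 19
f 23 21 19
f 19 24 23
f 23 22 21
f 24 22 23
f 26 25 29
f 26 29 27
f 27 29 30
f 27 30 28
f 29 25 31
f 29 31 30
f 30 31 32
f 30 32 28
f 31 25 33
f 31 33 32
f 32 33 34
f 32 34 28
f 33 25 35
f 33 35 34
f 34 35 36
f 34 36 28
f 35 25 37
f 35 37 36
f 36 37 38
f 36 38 28
f 37 25 39
f 37 39 38
f 38 39 40
f 38 40 28
f 39 25 41
f 39 41 40
f 40 41 42
f 40 42 28
f 41 25 43
f 41 43 42
f 42 43 44
f 42 44 28
f 43 25 26
f 43 26 44
f 44 26 27
f 44 27 28



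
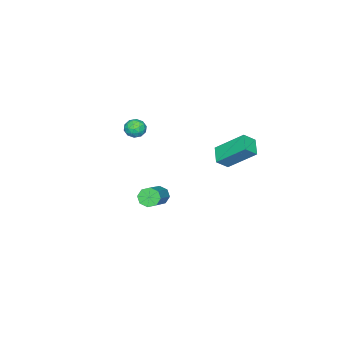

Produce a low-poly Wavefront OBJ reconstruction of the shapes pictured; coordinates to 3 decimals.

v -0.333 2.867 0.871
v -0.727 4.366 2.198
v 0.463 3.467 0.43
v 0.069 4.966 1.757
v 0.251 2.514 1.443
v -0.143 4.013 2.77
v 1.047 3.114 1.002
v 0.653 4.613 2.329
v -1.189 -2.848 0.207
v -0.566 -2.625 0.178
v -0.834 -3.795 0.562
v -0.211 -3.572 0.533
v -0.63 -3.328 0.985
v -0.849 -2.743 0.765
v -0.551 -3.677 -0.025
v -0.77 -3.092 -0.245
v -0.171 -3.138 0.035
v -0.22 -2.922 0.659
v -1.18 -3.498 0.081
v -1.229 -3.282 0.705
v -0.908 -2.653 0.161
v -0.492 -3.767 0.579
v -0.738 -3.623 0.844
v -0.371 -3.492 0.827
v -1.075 -2.722 0.506
v -0.708 -2.592 0.49
v -0.746 -3.005 0.964
v -0.692 -3.828 0.25
v -0.325 -3.698 0.234
v -1.029 -2.928 -0.087
v -0.662 -2.797 -0.104
v -0.654 -3.415 -0.224
v -0.31 -2.824 0.06
v -0.102 -3.381 0.269
v -0.302 -3.442 -0.059
v -0.431 -3.098 -0.188
v -0.339 -2.697 0.427
v -0.131 -3.254 0.636
v -0.377 -3.11 0.901
v -0.505 -2.766 0.772
v -0.107 -2.998 0.343
v -1.269 -3.166 0.104
v -1.061 -3.723 0.313
v -0.895 -3.654 -0.032
v -1.023 -3.31 -0.161
v -1.298 -3.039 0.471
v -1.09 -3.596 0.68
v -0.969 -3.322 0.928
v -1.098 -2.978 0.799
v -1.293 -3.422 0.397
v 1.065 -0.495 -3.002
v 1.369 -0.371 -3.54
v 3.139 0.258 -2.395
v 2.835 0.135 -1.858
v 1.126 0.01 -3.374
v 2.896 0.64 -2.229
v 0.847 0.096 -2.99
v 2.617 0.726 -1.845
v 0.696 -0.164 -2.614
v 2.466 0.465 -1.469
v 0.761 -0.618 -2.465
v 2.531 0.011 -1.32
v 1.004 -1 -2.631
v 2.774 -0.37 -1.486
v 1.283 -1.086 -3.015
v 3.053 -0.456 -1.87
v 1.434 -0.825 -3.391
v 3.204 -0.196 -2.246
f 2 4 1
f 5 2 1
f 1 4 3
f 3 5 1
f 2 8 4
f 6 2 5
f 6 8 2
f 4 8 3
f 7 5 3
f 3 8 7
f 7 6 5
f 8 6 7
f 9 46 25
f 46 20 49
f 25 49 14
f 46 49 25
f 9 25 21
f 25 14 26
f 21 26 10
f 25 26 21
f 9 21 30
f 21 10 31
f 30 31 16
f 21 31 30
f 9 30 42
f 30 16 45
f 42 45 19
f 30 45 42
f 9 42 46
f 42 19 50
f 46 50 20
f 42 50 46
f 10 26 37
f 26 14 40
f 37 40 18
f 26 40 37
f 14 49 27
f 49 20 48
f 27 48 13
f 49 48 27
f 20 50 47
f 50 19 43
f 47 43 11
f 50 43 47
f 19 45 44
f 45 16 32
f 44 32 15
f 45 32 44
f 16 31 36
f 31 10 33
f 36 33 17
f 31 33 36
f 12 38 24
f 38 18 39
f 24 39 13
f 38 39 24
f 12 24 22
f 24 13 23
f 22 23 11
f 24 23 22
f 12 22 29
f 22 11 28
f 29 28 15
f 22 28 29
f 12 29 34
f 29 15 35
f 34 35 17
f 29 35 34
f 12 34 38
f 34 17 41
f 38 41 18
f 34 41 38
f 13 39 27
f 39 18 40
f 27 40 14
f 39 40 27
f 11 23 47
f 23 13 48
f 47 48 20
f 23 48 47
f 15 28 44
f 28 11 43
f 44 43 19
f 28 43 44
f 17 35 36
f 35 15 32
f 36 32 16
f 35 32 36
f 18 41 37
f 41 17 33
f 37 33 10
f 41 33 37
f 52 51 55
f 52 55 53
f 53 55 56
f 53 56 54
f 55 51 57
f 55 57 56
f 56 57 58
f 56 58 54
f 57 51 59
f 57 59 58
f 58 59 60
f 58 60 54
f 59 51 61
f 59 61 60
f 60 61 62
f 60 62 54
f 61 51 63
f 61 63 62
f 62 63 64
f 62 64 54
f 63 51 65
f 63 65 64
f 64 65 66
f 64 66 54
f 65 51 67
f 65 67 66
f 66 67 68
f 66 68 54
f 67 51 52
f 67 52 68
f 68 52 53
f 68 53 54



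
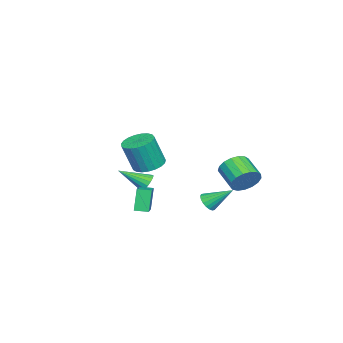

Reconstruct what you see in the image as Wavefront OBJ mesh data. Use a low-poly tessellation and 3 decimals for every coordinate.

v 2.714 -0.119 -1.163
v 2.15 -0.142 0.259
v 2.505 0.682 -1.233
v 1.941 0.658 0.189
v 4.539 0.422 -0.429
v 3.975 0.398 0.993
v 4.33 1.222 -0.499
v 3.766 1.199 0.923
v 2.25 0.508 2.186
v 3.174 0.819 2.082
v 3.573 0.283 4.009
v 2.65 -0.028 4.114
v 2.986 1.156 2.214
v 3.385 0.619 4.142
v 2.67 1.38 2.342
v 3.069 0.843 4.269
v 2.282 1.454 2.443
v 2.682 0.917 4.37
v 1.889 1.364 2.499
v 2.288 0.827 4.427
v 1.558 1.126 2.502
v 1.957 0.589 4.429
v 1.347 0.781 2.45
v 1.746 0.245 4.377
v 1.292 0.39 2.352
v 1.691 -0.147 4.279
v 1.403 0.018 2.226
v 1.802 -0.518 4.153
v 1.66 -0.268 2.093
v 2.059 -0.805 4.02
v 2.019 -0.421 1.976
v 2.419 -0.957 3.903
v 2.419 -0.412 1.895
v 2.818 -0.949 3.823
v 2.789 -0.245 1.865
v 3.188 -0.781 3.792
v 3.066 0.053 1.891
v 3.465 -0.484 3.818
v 3.202 0.429 1.967
v 3.602 -0.107 3.894
v -0.911 2.952 -1.885
v -0.411 2.695 -1.467
v -1.089 4.408 -0.775
v -0.25 2.869 -1.67
v -0.219 3.059 -1.914
v -0.326 3.228 -2.153
v -0.549 3.342 -2.339
v -0.843 3.379 -2.435
v -1.15 3.331 -2.422
v -1.41 3.208 -2.302
v -1.571 3.034 -2.1
v -1.602 2.844 -1.855
v -1.495 2.675 -1.616
v -1.272 2.561 -1.43
v -0.978 2.524 -1.334
v -0.671 2.572 -1.348
v -3.255 4.531 -0.99
v -2.482 4.169 -0.413
v -3.512 3.086 0.286
v -4.285 3.449 -0.29
v -2.675 4.53 -0.138
v -3.705 3.447 0.561
v -3.001 4.891 -0.058
v -4.031 3.808 0.641
v -3.385 5.17 -0.192
v -4.415 4.087 0.507
v -3.739 5.303 -0.508
v -4.769 4.22 0.191
v -3.982 5.259 -0.935
v -5.012 4.176 -0.235
v -4.059 5.048 -1.374
v -5.089 3.965 -0.675
v -3.951 4.719 -1.725
v -4.982 3.636 -1.026
v -3.684 4.347 -1.908
v -4.714 3.264 -1.208
v -3.319 4.017 -1.88
v -4.349 2.935 -1.181
v -2.939 3.805 -1.648
v -3.969 2.723 -0.949
v -2.631 3.76 -1.266
v -3.661 2.677 -0.567
v -2.466 3.891 -0.82
v -3.497 2.808 -0.121
v -2.101 -1.18 -1.513
v -1.643 -0.815 -1.131
v -1.619 -2.84 -0.507
v -1.928 -0.792 -0.957
v -2.254 -0.859 -0.911
v -2.544 -0.999 -1.002
v -2.733 -1.18 -1.211
v -2.777 -1.362 -1.489
v -2.666 -1.502 -1.773
v -2.427 -1.568 -1.997
v -2.112 -1.546 -2.11
v -1.795 -1.439 -2.087
v -1.549 -1.274 -1.932
v -1.428 -1.087 -1.682
v -1.463 -0.921 -1.393
f 2 4 1
f 5 2 1
f 1 4 3
f 3 5 1
f 2 8 4
f 6 2 5
f 6 8 2
f 4 8 3
f 7 5 3
f 3 8 7
f 7 6 5
f 8 6 7
f 10 9 13
f 10 13 11
f 11 13 14
f 11 14 12
f 13 9 15
f 13 15 14
f 14 15 16
f 14 16 12
f 15 9 17
f 15 17 16
f 16 17 18
f 16 18 12
f 17 9 19
f 17 19 18
f 18 19 20
f 18 20 12
f 19 9 21
f 19 21 20
f 20 21 22
f 20 22 12
f 21 9 23
f 21 23 22
f 22 23 24
f 22 24 12
f 23 9 25
f 23 25 24
f 24 25 26
f 24 26 12
f 25 9 27
f 25 27 26
f 26 27 28
f 26 28 12
f 27 9 29
f 27 29 28
f 28 29 30
f 28 30 12
f 29 9 31
f 29 31 30
f 30 31 32
f 30 32 12
f 31 9 33
f 31 33 32
f 32 33 34
f 32 34 12
f 33 9 35
f 33 35 34
f 34 35 36
f 34 36 12
f 35 9 37
f 35 37 36
f 36 37 38
f 36 38 12
f 37 9 39
f 37 39 38
f 38 39 40
f 38 40 12
f 39 9 10
f 39 10 40
f 40 10 11
f 40 11 12
f 42 41 44
f 42 44 43
f 44 41 45
f 44 45 43
f 45 41 46
f 45 46 43
f 46 41 47
f 46 47 43
f 47 41 48
f 47 48 43
f 48 41 49
f 48 49 43
f 49 41 50
f 49 50 43
f 50 41 51
f 50 51 43
f 51 41 52
f 51 52 43
f 52 41 53
f 52 53 43
f 53 41 54
f 53 54 43
f 54 41 55
f 54 55 43
f 55 41 56
f 55 56 43
f 56 41 42
f 56 42 43
f 58 57 61
f 58 61 59
f 59 61 62
f 59 62 60
f 61 57 63
f 61 63 62
f 62 63 64
f 62 64 60
f 63 57 65
f 63 65 64
f 64 65 66
f 64 66 60
f 65 57 67
f 65 67 66
f 66 67 68
f 66 68 60
f 67 57 69
f 67 69 68
f 68 69 70
f 68 70 60
f 69 57 71
f 69 71 70
f 70 71 72
f 70 72 60
f 71 57 73
f 71 73 72
f 72 73 74
f 72 74 60
f 73 57 75
f 73 75 74
f 74 75 76
f 74 76 60
f 75 57 77
f 75 77 76
f 76 77 78
f 76 78 60
f 77 57 79
f 77 79 78
f 78 79 80
f 78 80 60
f 79 57 81
f 79 81 80
f 80 81 82
f 80 82 60
f 81 57 83
f 81 83 82
f 82 83 84
f 82 84 60
f 83 57 58
f 83 58 84
f 84 58 59
f 84 59 60
f 86 85 88
f 86 88 87
f 88 85 89
f 88 89 87
f 89 85 90
f 89 90 87
f 90 85 91
f 90 91 87
f 91 85 92
f 91 92 87
f 92 85 93
f 92 93 87
f 93 85 94
f 93 94 87
f 94 85 95
f 94 95 87
f 95 85 96
f 95 96 87
f 96 85 97
f 96 97 87
f 97 85 98
f 97 98 87
f 98 85 99
f 98 99 87
f 99 85 86
f 99 86 87



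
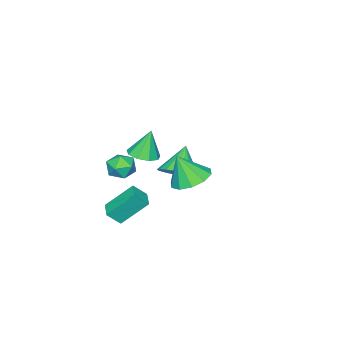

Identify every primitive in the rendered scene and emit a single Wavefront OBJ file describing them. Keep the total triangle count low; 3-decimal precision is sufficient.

v 1.958 1.202 2.189
v 2.819 0.72 1.8
v 2.282 0.618 3.631
v 2.995 1.317 2.003
v 2.776 1.871 2.276
v 2.244 2.169 2.516
v 1.603 2.098 2.631
v 1.098 1.685 2.577
v 0.921 1.087 2.374
v 1.14 0.534 2.101
v 1.672 0.236 1.861
v 2.313 0.307 1.746
v 3.075 -1.132 2.331
v 3.867 -1.182 2.239
v 3.093 -2.198 3.061
v 3.885 -2.248 2.969
v 3.569 -1.656 3.404
v 3.559 -0.997 2.952
v 3.401 -2.383 2.348
v 3.391 -1.724 1.896
v 4.069 -1.955 2.249
v 4.173 -1.506 2.902
v 2.787 -1.874 2.398
v 2.891 -1.425 3.051
v 3.105 -2.162 -1.022
v 3.586 -2.618 -0.354
v 2.246 -1.155 0.285
v 2.726 -1.611 0.952
v 3.794 -1.509 -1.072
v 4.274 -1.965 -0.405
v 2.934 -0.502 0.234
v 3.415 -0.958 0.902
v 2.59 -1.078 3.264
v 3.037 -0.403 3.299
v 2.21 -0.902 4.736
v 2.518 -0.279 3.15
v 2.032 -0.529 3.055
v 1.808 -1.036 3.057
v 1.95 -1.562 3.157
v 2.391 -1.862 3.306
v 2.925 -1.795 3.436
v 3.303 -1.392 3.486
v 3.347 -0.843 3.432
v -2.596 -2.971 -1.52
v -1.851 -2.628 -0.817
v -3.704 -3.309 -0.18
v -2.076 -2.25 -0.908
v -2.391 -1.996 -1.104
v -2.741 -1.911 -1.372
v -3.066 -2.01 -1.666
v -3.31 -2.275 -1.934
v -3.431 -2.66 -2.131
v -3.407 -3.099 -2.222
v -3.243 -3.516 -2.191
v -2.968 -3.839 -2.045
v -2.628 -4.012 -1.808
v -2.283 -4.005 -1.521
v -1.992 -3.819 -1.233
v -1.805 -3.487 -0.995
v -1.756 -3.066 -0.848
f 2 1 4
f 2 4 3
f 4 1 5
f 4 5 3
f 5 1 6
f 5 6 3
f 6 1 7
f 6 7 3
f 7 1 8
f 7 8 3
f 8 1 9
f 8 9 3
f 9 1 10
f 9 10 3
f 10 1 11
f 10 11 3
f 11 1 12
f 11 12 3
f 12 1 2
f 12 2 3
f 13 24 18
f 13 18 14
f 13 14 20
f 13 20 23
f 13 23 24
f 14 18 22
f 18 24 17
f 24 23 15
f 23 20 19
f 20 14 21
f 16 22 17
f 16 17 15
f 16 15 19
f 16 19 21
f 16 21 22
f 17 22 18
f 15 17 24
f 19 15 23
f 21 19 20
f 22 21 14
f 26 28 25
f 29 26 25
f 25 28 27
f 27 29 25
f 26 32 28
f 30 26 29
f 30 32 26
f 28 32 27
f 31 29 27
f 27 32 31
f 31 30 29
f 32 30 31
f 34 33 36
f 34 36 35
f 36 33 37
f 36 37 35
f 37 33 38
f 37 38 35
f 38 33 39
f 38 39 35
f 39 33 40
f 39 40 35
f 40 33 41
f 40 41 35
f 41 33 42
f 41 42 35
f 42 33 43
f 42 43 35
f 43 33 34
f 43 34 35
f 45 44 47
f 45 47 46
f 47 44 48
f 47 48 46
f 48 44 49
f 48 49 46
f 49 44 50
f 49 50 46
f 50 44 51
f 50 51 46
f 51 44 52
f 51 52 46
f 52 44 53
f 52 53 46
f 53 44 54
f 53 54 46
f 54 44 55
f 54 55 46
f 55 44 56
f 55 56 46
f 56 44 57
f 56 57 46
f 57 44 58
f 57 58 46
f 58 44 59
f 58 59 46
f 59 44 60
f 59 60 46
f 60 44 45
f 60 45 46



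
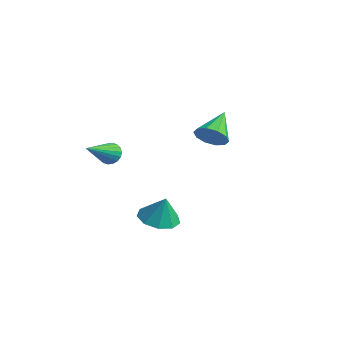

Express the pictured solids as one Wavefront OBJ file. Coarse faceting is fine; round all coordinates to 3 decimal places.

v -1.654 -1.429 0.691
v -1.217 -1.575 0.233
v -1.146 -3.171 1.729
v -1.063 -1.418 0.421
v -1.026 -1.263 0.663
v -1.113 -1.141 0.91
v -1.308 -1.077 1.114
v -1.571 -1.081 1.234
v -1.85 -1.155 1.247
v -2.091 -1.283 1.15
v -2.245 -1.44 0.962
v -2.281 -1.595 0.72
v -2.194 -1.717 0.473
v -2 -1.781 0.269
v -1.736 -1.776 0.148
v -1.457 -1.703 0.135
v 0.085 3.258 1.107
v 0.794 3.771 0.895
v -0.645 4.682 2.113
v 0.404 3.847 0.506
v -0.107 3.698 0.345
v -0.545 3.381 0.476
v -0.743 3.017 0.848
v -0.624 2.746 1.318
v -0.235 2.669 1.708
v 0.277 2.818 1.868
v 0.715 3.135 1.738
v 0.912 3.499 1.366
v 2.443 -1.714 -1.814
v 3.43 -1.679 -2.106
v 2.837 -1.586 -0.466
v 3.161 -1.029 -2.089
v 2.556 -0.698 -1.943
v 1.898 -0.843 -1.737
v 1.495 -1.396 -1.567
v 1.536 -2.097 -1.513
v 2.001 -2.619 -1.599
v 2.673 -2.718 -1.786
v 3.238 -2.346 -1.986
f 2 1 4
f 2 4 3
f 4 1 5
f 4 5 3
f 5 1 6
f 5 6 3
f 6 1 7
f 6 7 3
f 7 1 8
f 7 8 3
f 8 1 9
f 8 9 3
f 9 1 10
f 9 10 3
f 10 1 11
f 10 11 3
f 11 1 12
f 11 12 3
f 12 1 13
f 12 13 3
f 13 1 14
f 13 14 3
f 14 1 15
f 14 15 3
f 15 1 16
f 15 16 3
f 16 1 2
f 16 2 3
f 18 17 20
f 18 20 19
f 20 17 21
f 20 21 19
f 21 17 22
f 21 22 19
f 22 17 23
f 22 23 19
f 23 17 24
f 23 24 19
f 24 17 25
f 24 25 19
f 25 17 26
f 25 26 19
f 26 17 27
f 26 27 19
f 27 17 28
f 27 28 19
f 28 17 18
f 28 18 19
f 30 29 32
f 30 32 31
f 32 29 33
f 32 33 31
f 33 29 34
f 33 34 31
f 34 29 35
f 34 35 31
f 35 29 36
f 35 36 31
f 36 29 37
f 36 37 31
f 37 29 38
f 37 38 31
f 38 29 39
f 38 39 31
f 39 29 30
f 39 30 31



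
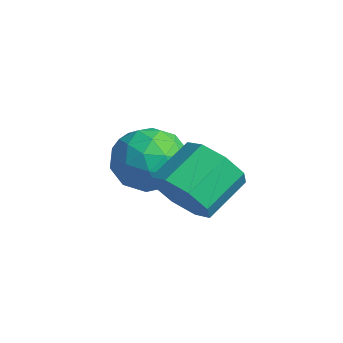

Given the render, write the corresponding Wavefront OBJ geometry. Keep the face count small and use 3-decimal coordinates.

v -2.058 2.692 3.583
v -1.591 2.397 2.921
v -2.269 1.383 4.019
v -1.802 1.088 3.357
v -1.418 1.523 3.995
v -1.288 2.332 3.726
v -2.572 1.448 3.214
v -2.442 2.257 2.945
v -1.909 1.628 2.693
v -1.196 1.674 3.176
v -2.664 2.106 3.764
v -1.951 2.152 4.247
v -1.806 2.659 3.214
v -2.054 1.121 3.726
v -1.828 1.377 4.101
v -1.554 1.203 3.712
v -1.628 2.621 3.687
v -1.354 2.447 3.298
v -1.252 1.934 3.929
v -2.506 1.333 3.642
v -2.232 1.159 3.253
v -2.306 2.577 3.228
v -2.032 2.403 2.839
v -2.608 1.846 3.011
v -1.718 2.034 2.691
v -1.842 1.265 2.947
v -2.295 1.476 2.863
v -2.218 1.952 2.705
v -1.299 2.061 2.975
v -1.423 1.292 3.231
v -1.197 1.547 3.606
v -1.121 2.023 3.447
v -1.486 1.609 2.841
v -2.437 2.488 3.709
v -2.561 1.719 3.965
v -2.739 1.757 3.493
v -2.663 2.233 3.334
v -2.018 2.515 3.993
v -2.142 1.746 4.249
v -1.642 1.828 4.235
v -1.565 2.304 4.077
v -2.374 2.171 4.099
v -0.147 1.71 3.396
v 0.432 1.607 3.861
v 0.126 2.546 4.45
v -0.453 2.65 3.984
v 0.569 1.934 3.41
v 0.263 2.874 3.999
v 0.286 2.13 2.95
v -0.02 3.07 3.539
v -0.25 2.081 2.752
v -0.556 3.02 3.34
v -0.726 1.814 2.93
v -1.032 2.753 3.519
v -0.863 1.486 3.381
v -1.169 2.426 3.97
v -0.58 1.29 3.841
v -0.886 2.23 4.43
v -0.044 1.34 4.04
v -0.35 2.279 4.628
f 1 38 17
f 38 12 41
f 17 41 6
f 38 41 17
f 1 17 13
f 17 6 18
f 13 18 2
f 17 18 13
f 1 13 22
f 13 2 23
f 22 23 8
f 13 23 22
f 1 22 34
f 22 8 37
f 34 37 11
f 22 37 34
f 1 34 38
f 34 11 42
f 38 42 12
f 34 42 38
f 2 18 29
f 18 6 32
f 29 32 10
f 18 32 29
f 6 41 19
f 41 12 40
f 19 40 5
f 41 40 19
f 12 42 39
f 42 11 35
f 39 35 3
f 42 35 39
f 11 37 36
f 37 8 24
f 36 24 7
f 37 24 36
f 8 23 28
f 23 2 25
f 28 25 9
f 23 25 28
f 4 30 16
f 30 10 31
f 16 31 5
f 30 31 16
f 4 16 14
f 16 5 15
f 14 15 3
f 16 15 14
f 4 14 21
f 14 3 20
f 21 20 7
f 14 20 21
f 4 21 26
f 21 7 27
f 26 27 9
f 21 27 26
f 4 26 30
f 26 9 33
f 30 33 10
f 26 33 30
f 5 31 19
f 31 10 32
f 19 32 6
f 31 32 19
f 3 15 39
f 15 5 40
f 39 40 12
f 15 40 39
f 7 20 36
f 20 3 35
f 36 35 11
f 20 35 36
f 9 27 28
f 27 7 24
f 28 24 8
f 27 24 28
f 10 33 29
f 33 9 25
f 29 25 2
f 33 25 29
f 44 43 47
f 44 47 45
f 45 47 48
f 45 48 46
f 47 43 49
f 47 49 48
f 48 49 50
f 48 50 46
f 49 43 51
f 49 51 50
f 50 51 52
f 50 52 46
f 51 43 53
f 51 53 52
f 52 53 54
f 52 54 46
f 53 43 55
f 53 55 54
f 54 55 56
f 54 56 46
f 55 43 57
f 55 57 56
f 56 57 58
f 56 58 46
f 57 43 59
f 57 59 58
f 58 59 60
f 58 60 46
f 59 43 44
f 59 44 60
f 60 44 45
f 60 45 46



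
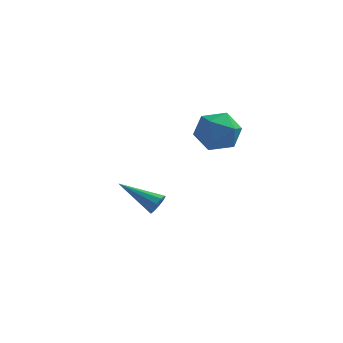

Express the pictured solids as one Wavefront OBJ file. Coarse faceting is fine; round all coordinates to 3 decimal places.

v -2.59 0.189 -3.701
v -2.323 0.314 -3.225
v -4.31 0.651 -2.859
v -2.34 0.602 -3.417
v -2.452 0.731 -3.718
v -2.617 0.654 -4.012
v -2.772 0.398 -4.187
v -2.857 0.063 -4.177
v -2.84 -0.224 -3.985
v -2.728 -0.354 -3.684
v -2.563 -0.276 -3.39
v -2.408 -0.021 -3.215
v 0.313 -0.911 0.807
v 0.96 -1.014 1.629
v -0.84 -1.886 1.591
v -0.193 -1.989 2.413
v -0.639 -1.059 2.209
v 0.073 -0.457 1.724
v 0.047 -2.443 1.496
v 0.759 -1.841 1.011
v 0.795 -1.961 2.055
v 0.372 -1.106 2.496
v -0.252 -1.794 0.724
v -0.675 -0.939 1.165
f 2 1 4
f 2 4 3
f 4 1 5
f 4 5 3
f 5 1 6
f 5 6 3
f 6 1 7
f 6 7 3
f 7 1 8
f 7 8 3
f 8 1 9
f 8 9 3
f 9 1 10
f 9 10 3
f 10 1 11
f 10 11 3
f 11 1 12
f 11 12 3
f 12 1 2
f 12 2 3
f 13 24 18
f 13 18 14
f 13 14 20
f 13 20 23
f 13 23 24
f 14 18 22
f 18 24 17
f 24 23 15
f 23 20 19
f 20 14 21
f 16 22 17
f 16 17 15
f 16 15 19
f 16 19 21
f 16 21 22
f 17 22 18
f 15 17 24
f 19 15 23
f 21 19 20
f 22 21 14



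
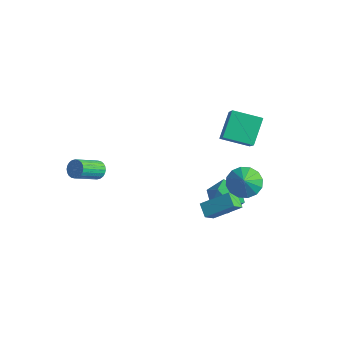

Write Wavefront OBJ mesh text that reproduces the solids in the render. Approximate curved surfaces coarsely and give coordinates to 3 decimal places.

v -3.312 -2.974 -1.315
v -2.851 -3.155 -1.598
v -2.847 -4.567 -0.687
v -3.308 -4.386 -0.405
v -2.758 -3.045 -1.428
v -2.754 -4.457 -0.517
v -2.749 -2.925 -1.241
v -2.745 -4.337 -0.331
v -2.826 -2.812 -1.066
v -2.822 -4.224 -0.155
v -2.977 -2.724 -0.928
v -2.973 -4.135 -0.018
v -3.178 -2.673 -0.85
v -3.175 -4.085 0.061
v -3.401 -2.669 -0.842
v -3.397 -4.081 0.069
v -3.609 -2.711 -0.907
v -3.606 -4.123 0.004
v -3.773 -2.793 -1.033
v -3.769 -4.205 -0.122
v -3.866 -2.903 -1.203
v -3.862 -4.315 -0.292
v -3.875 -3.023 -1.389
v -3.871 -4.435 -0.479
v -3.798 -3.136 -1.565
v -3.794 -4.548 -0.654
v -3.647 -3.225 -1.702
v -3.643 -4.636 -0.792
v -3.445 -3.275 -1.781
v -3.442 -4.687 -0.87
v -3.223 -3.279 -1.789
v -3.219 -4.691 -0.878
v -3.014 -3.237 -1.724
v -3.011 -4.649 -0.813
v 3.004 1.404 -0.482
v 3.816 1.516 -0.941
v 3.596 0.816 0.422
v 3.776 1.91 -0.659
v 3.529 2.168 -0.328
v 3.142 2.222 -0.039
v 2.717 2.056 0.131
v 2.369 1.716 0.138
v 2.192 1.292 -0.022
v 2.232 0.898 -0.305
v 2.478 0.64 -0.635
v 2.866 0.586 -0.924
v 3.291 0.752 -1.095
v 3.638 1.092 -1.101
v 1.842 -0.159 -3.212
v 1.135 0.103 -2.777
v 1.723 0.525 -3.816
v 1.017 0.787 -3.381
v 2.843 0.893 -2.219
v 2.137 1.155 -1.784
v 2.725 1.577 -2.823
v 2.018 1.839 -2.388
v 2.071 0.751 2.825
v 1.527 1.84 3.982
v 0.849 1.613 1.438
v 0.305 2.703 2.595
v 3.235 1.757 2.425
v 2.691 2.847 3.582
v 2.013 2.62 1.038
v 1.469 3.709 2.195
v 0.805 3.154 -3.47
v 1.732 2.641 -3.78
v -0.032 1.579 -3.36
v 0.895 1.066 -3.67
v 0.838 1.552 -2.68
v 1.354 2.526 -2.748
v 0.346 1.694 -4.392
v 0.862 2.668 -4.46
v 1.448 1.738 -4.349
v 1.752 1.65 -3.291
v -0.052 2.57 -3.849
v 0.252 2.482 -2.791
f 2 1 5
f 2 5 3
f 3 5 6
f 3 6 4
f 5 1 7
f 5 7 6
f 6 7 8
f 6 8 4
f 7 1 9
f 7 9 8
f 8 9 10
f 8 10 4
f 9 1 11
f 9 11 10
f 10 11 12
f 10 12 4
f 11 1 13
f 11 13 12
f 12 13 14
f 12 14 4
f 13 1 15
f 13 15 14
f 14 15 16
f 14 16 4
f 15 1 17
f 15 17 16
f 16 17 18
f 16 18 4
f 17 1 19
f 17 19 18
f 18 19 20
f 18 20 4
f 19 1 21
f 19 21 20
f 20 21 22
f 20 22 4
f 21 1 23
f 21 23 22
f 22 23 24
f 22 24 4
f 23 1 25
f 23 25 24
f 24 25 26
f 24 26 4
f 25 1 27
f 25 27 26
f 26 27 28
f 26 28 4
f 27 1 29
f 27 29 28
f 28 29 30
f 28 30 4
f 29 1 31
f 29 31 30
f 30 31 32
f 30 32 4
f 31 1 33
f 31 33 32
f 32 33 34
f 32 34 4
f 33 1 2
f 33 2 34
f 34 2 3
f 34 3 4
f 36 35 38
f 36 38 37
f 38 35 39
f 38 39 37
f 39 35 40
f 39 40 37
f 40 35 41
f 40 41 37
f 41 35 42
f 41 42 37
f 42 35 43
f 42 43 37
f 43 35 44
f 43 44 37
f 44 35 45
f 44 45 37
f 45 35 46
f 45 46 37
f 46 35 47
f 46 47 37
f 47 35 48
f 47 48 37
f 48 35 36
f 48 36 37
f 50 52 49
f 53 50 49
f 49 52 51
f 51 53 49
f 50 56 52
f 54 50 53
f 54 56 50
f 52 56 51
f 55 53 51
f 51 56 55
f 55 54 53
f 56 54 55
f 58 60 57
f 61 58 57
f 57 60 59
f 59 61 57
f 58 64 60
f 62 58 61
f 62 64 58
f 60 64 59
f 63 61 59
f 59 64 63
f 63 62 61
f 64 62 63
f 65 76 70
f 65 70 66
f 65 66 72
f 65 72 75
f 65 75 76
f 66 70 74
f 70 76 69
f 76 75 67
f 75 72 71
f 72 66 73
f 68 74 69
f 68 69 67
f 68 67 71
f 68 71 73
f 68 73 74
f 69 74 70
f 67 69 76
f 71 67 75
f 73 71 72
f 74 73 66

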